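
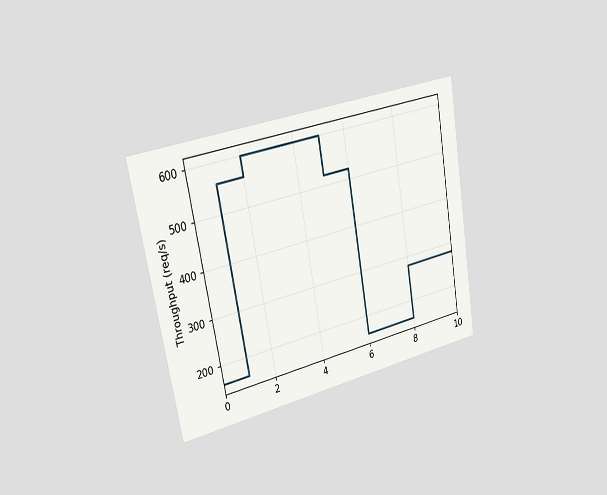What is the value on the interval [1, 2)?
The chart is tilted about 10° counter-clockwise and viewed slightly from the left. On [1, 2) the step sits at 560req/s.

560req/s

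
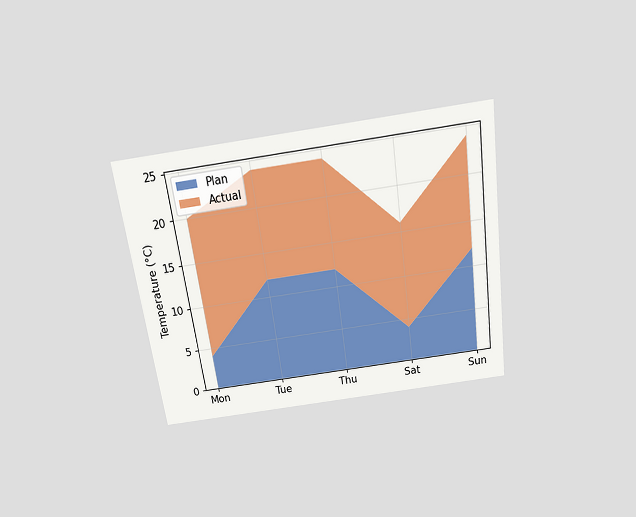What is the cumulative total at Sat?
16°C

The chart is tilted about 8° counter-clockwise and viewed slightly from above. The stacked total at Sat reaches 16°C.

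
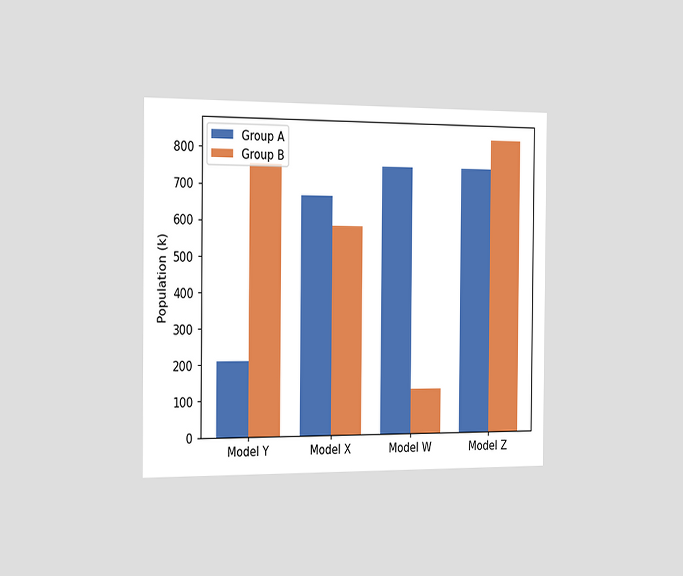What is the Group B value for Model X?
588k

The chart is viewed slightly from the left. The Group B bar at Model X reaches 588k on the y-axis.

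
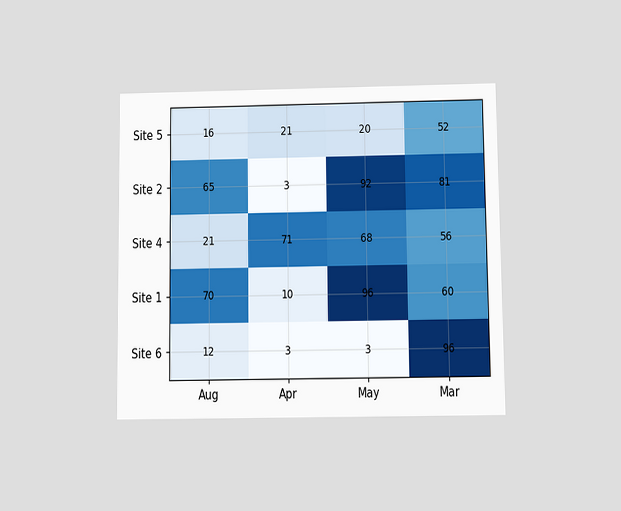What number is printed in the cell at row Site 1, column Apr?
10

The chart is viewed slightly from below. The (Site 1, Apr) cell reads 10.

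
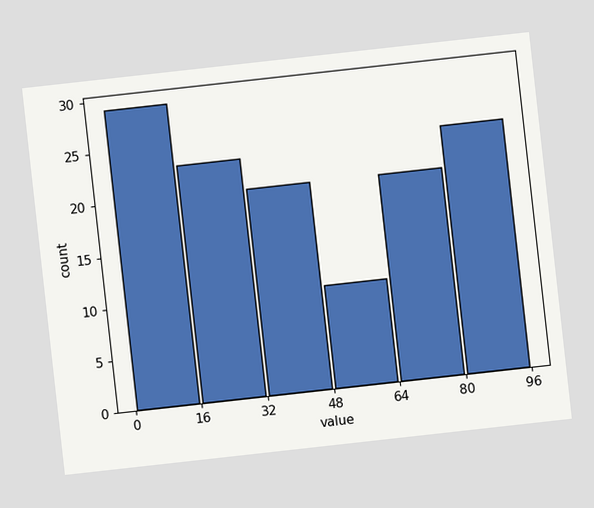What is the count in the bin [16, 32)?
23

The chart is tilted about 6° counter-clockwise. The [16, 32) bin has height 23.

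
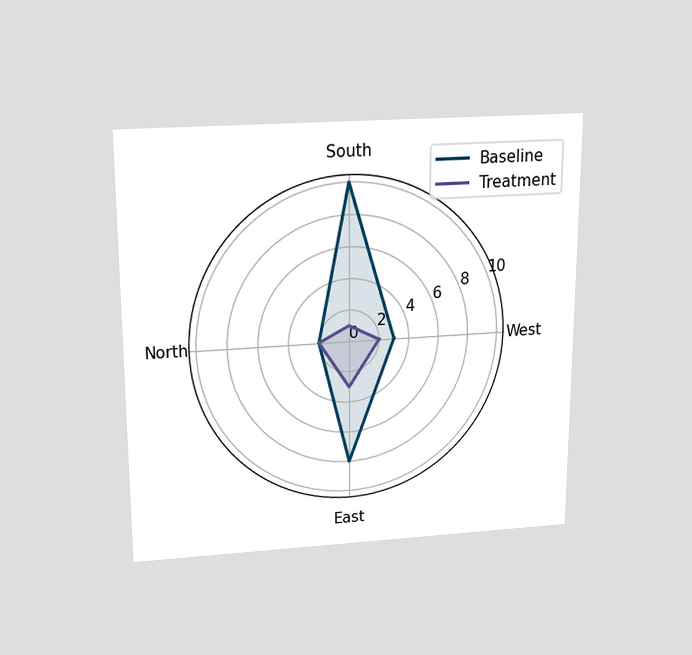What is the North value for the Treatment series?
2

The chart is viewed slightly from above. On the North axis, Treatment reaches 2.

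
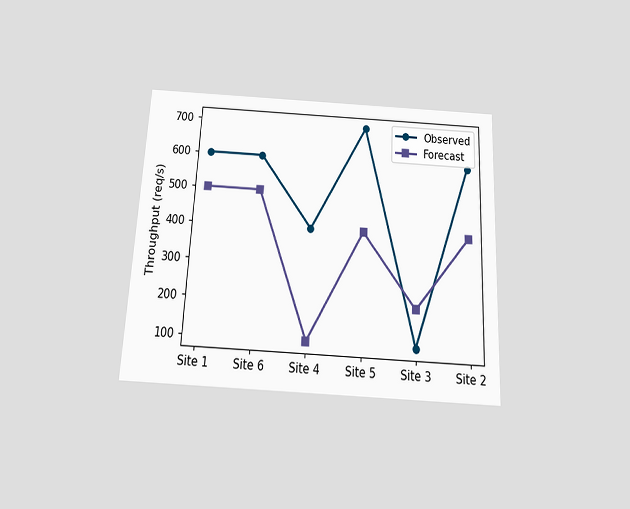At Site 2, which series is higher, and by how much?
The chart is tilted about 3° clockwise and viewed slightly from below. At Site 2, Observed sits above the other line by 200req/s.

Observed, by 200req/s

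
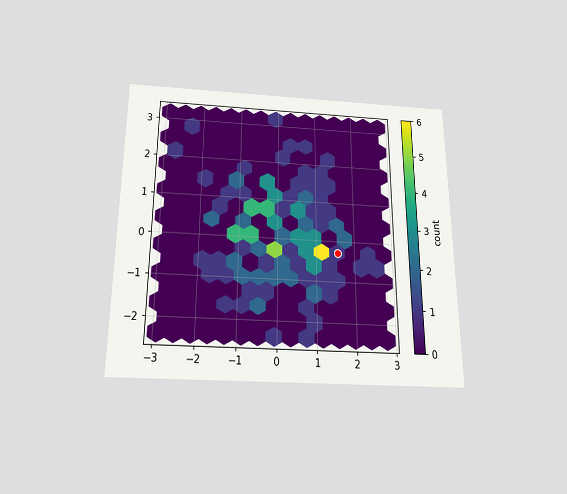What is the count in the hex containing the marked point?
1

The chart is viewed slightly from below. The marked hex reads 1 on the colorbar.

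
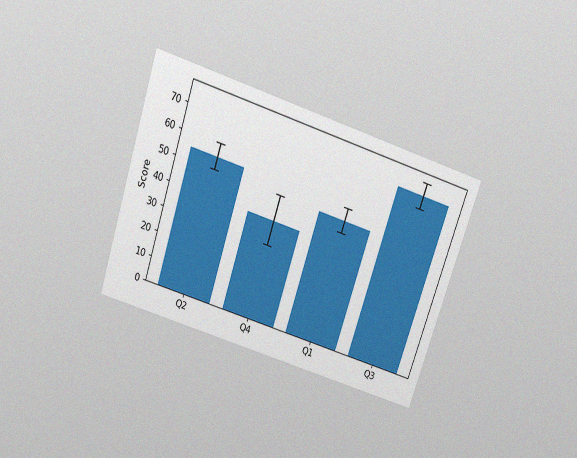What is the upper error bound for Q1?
The chart is tilted about 18° clockwise and viewed slightly from above, with some photo noise. The Q1 bar's upper whisker reaches 55.

55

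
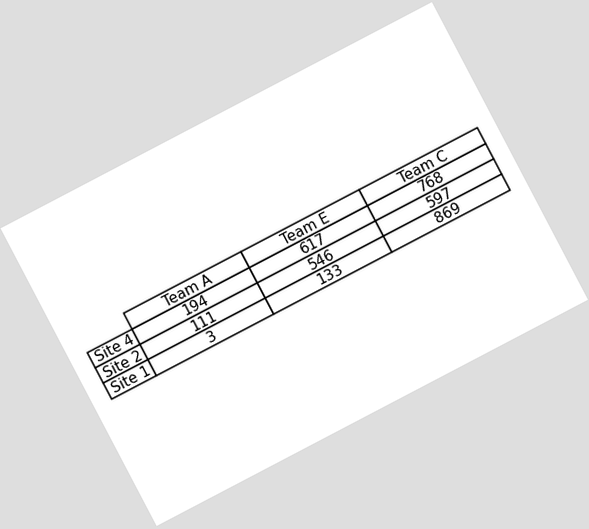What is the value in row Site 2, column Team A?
111

The chart is tilted about 28° counter-clockwise. The (Site 2, Team A) cell reads 111.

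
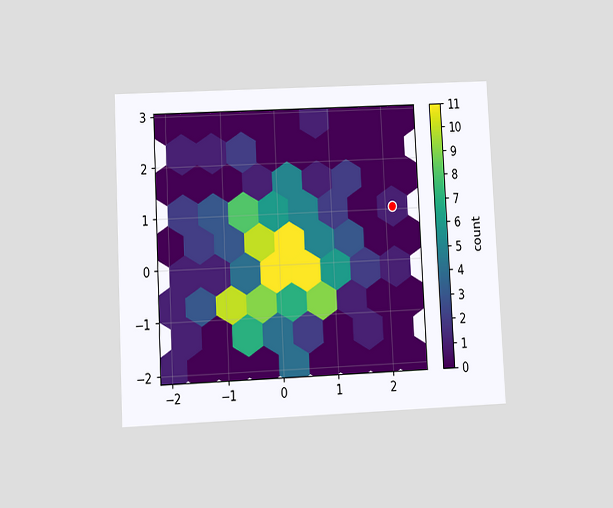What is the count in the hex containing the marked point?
1

The chart is tilted about 3° counter-clockwise and viewed at a slight angle. The marked hex reads 1 on the colorbar.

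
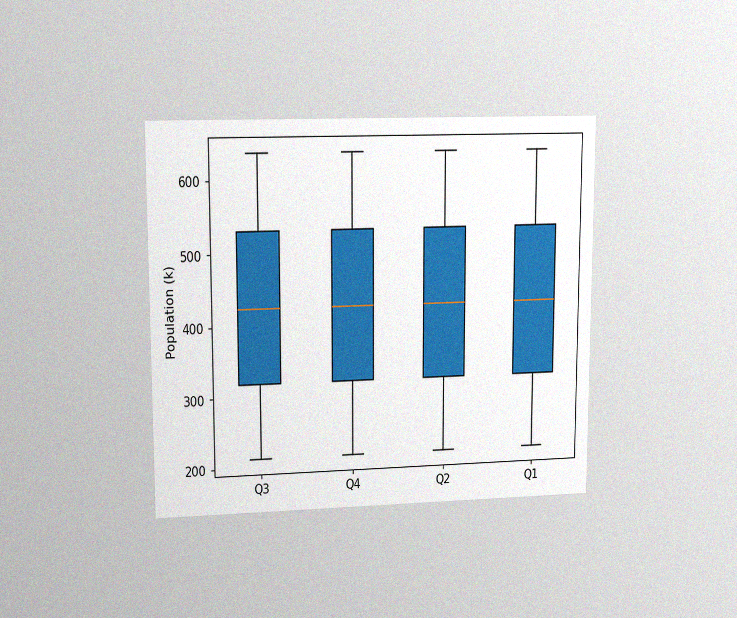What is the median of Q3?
424k

The chart is viewed at a slight angle, with some photo noise. The median line in the Q3 box sits at 424k.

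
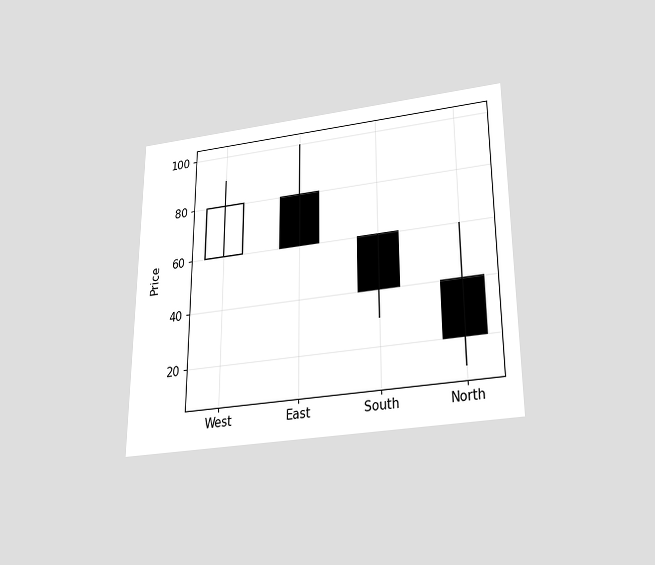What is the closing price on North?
20

The chart is viewed slightly from below. The North candle closes at 20.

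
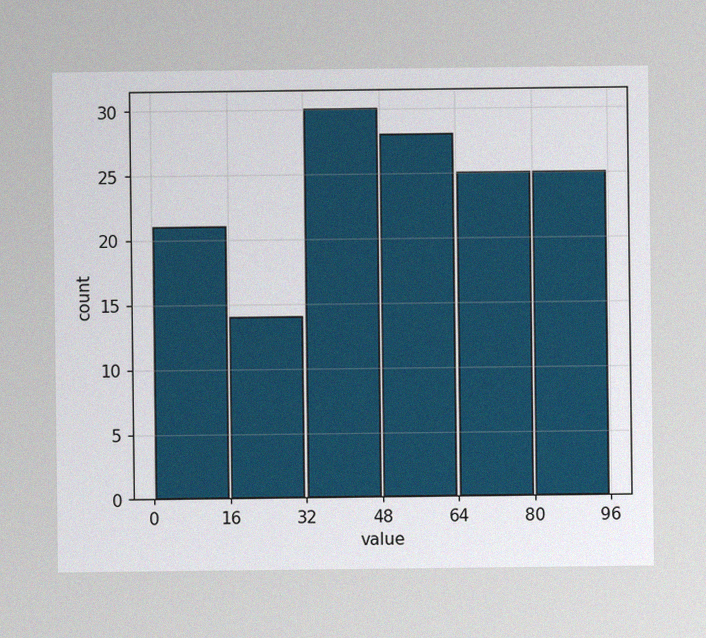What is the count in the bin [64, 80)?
The image has some photo noise and uneven lighting. The [64, 80) bin has height 25.

25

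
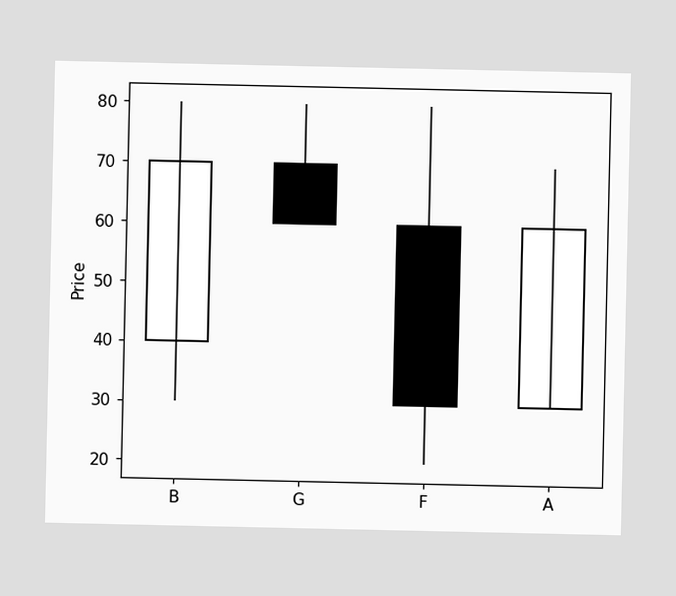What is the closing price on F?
30

The F candle closes at 30.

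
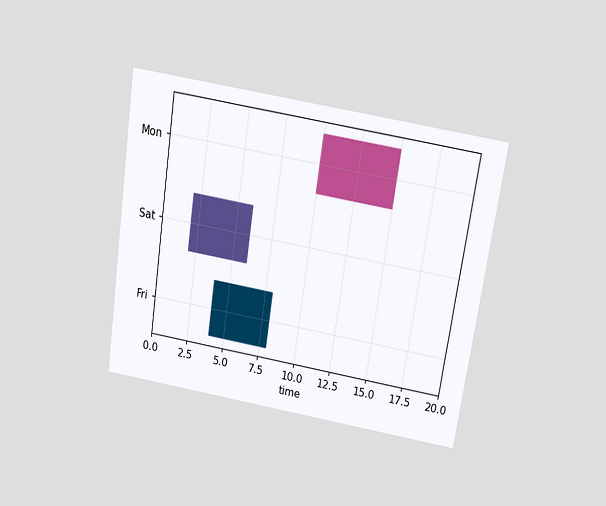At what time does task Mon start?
10

The chart is tilted about 9° clockwise and viewed slightly from above. The Mon bar begins at t=10.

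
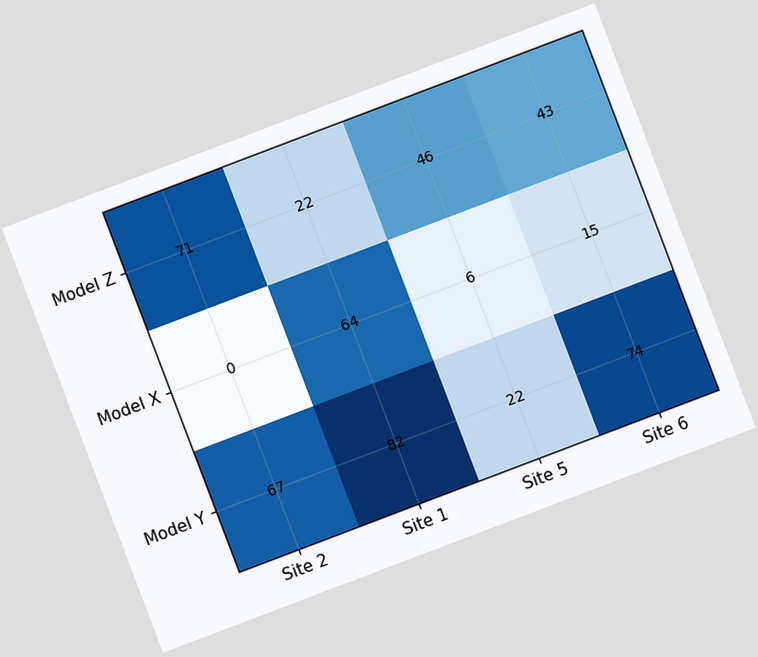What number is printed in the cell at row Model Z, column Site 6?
43

The chart is tilted about 21° counter-clockwise. The (Model Z, Site 6) cell reads 43.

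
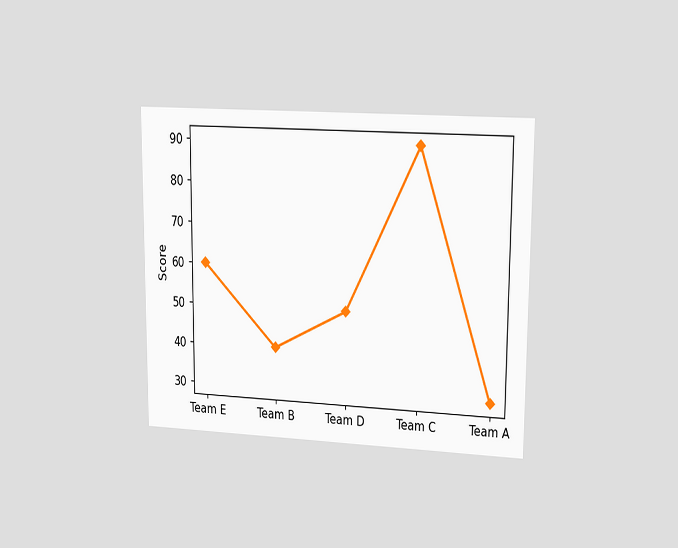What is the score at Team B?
The chart is viewed at a slight angle. At Team B, the line is at 40.

40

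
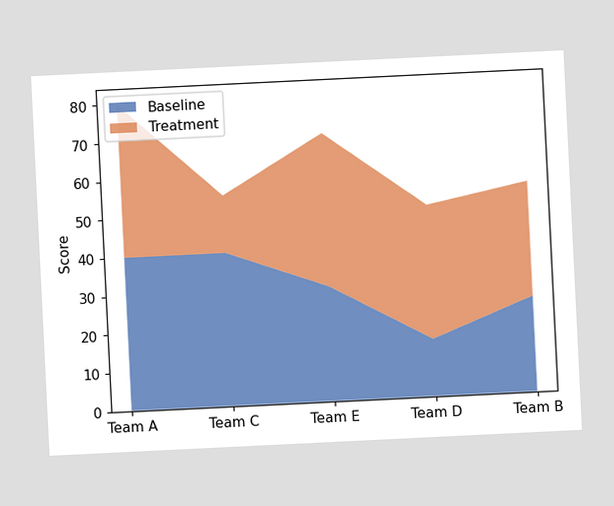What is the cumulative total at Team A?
The chart is tilted about 3° counter-clockwise. The stacked total at Team A reaches 80.

80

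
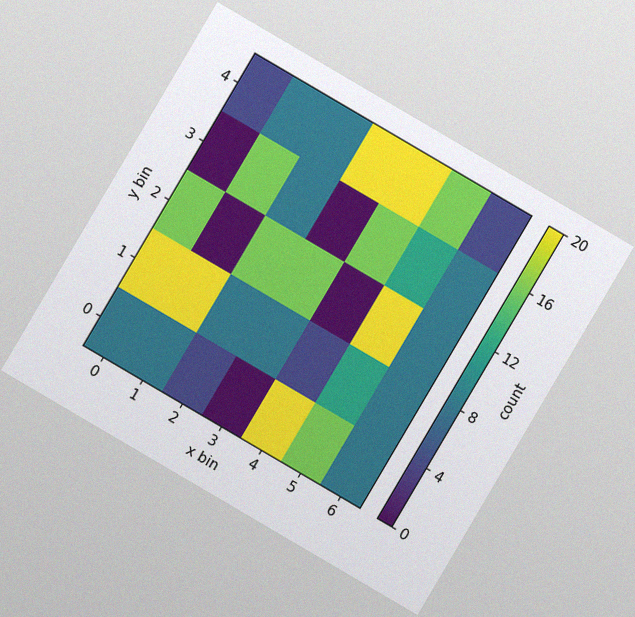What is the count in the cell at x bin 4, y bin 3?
The chart is tilted about 30° clockwise, with some photo noise. Matching the cell (4, 3) against the colorbar gives 16.

16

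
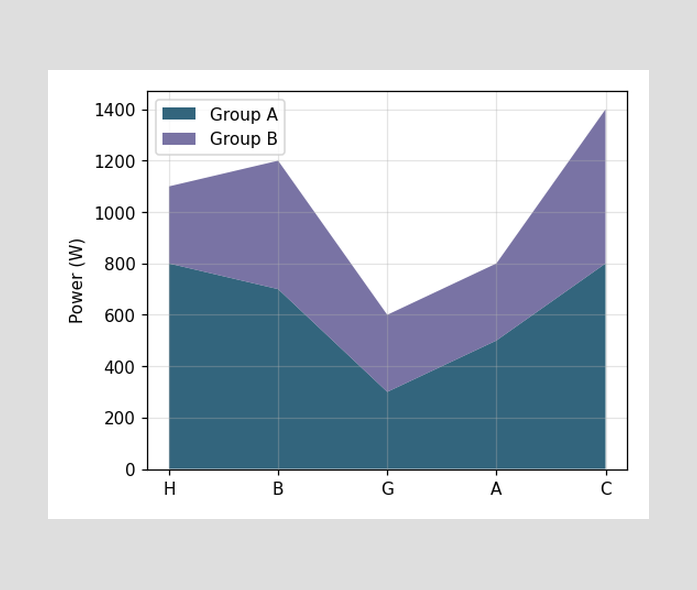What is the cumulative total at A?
800W

The stacked total at A reaches 800W.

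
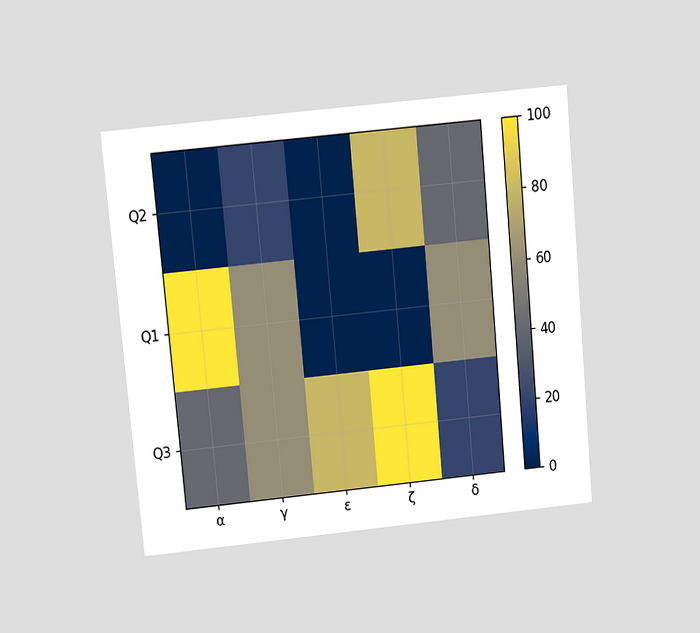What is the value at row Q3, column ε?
80

The chart is tilted about 5° counter-clockwise and viewed slightly from above. Matching cell (Q3, ε) against the colorbar gives 80.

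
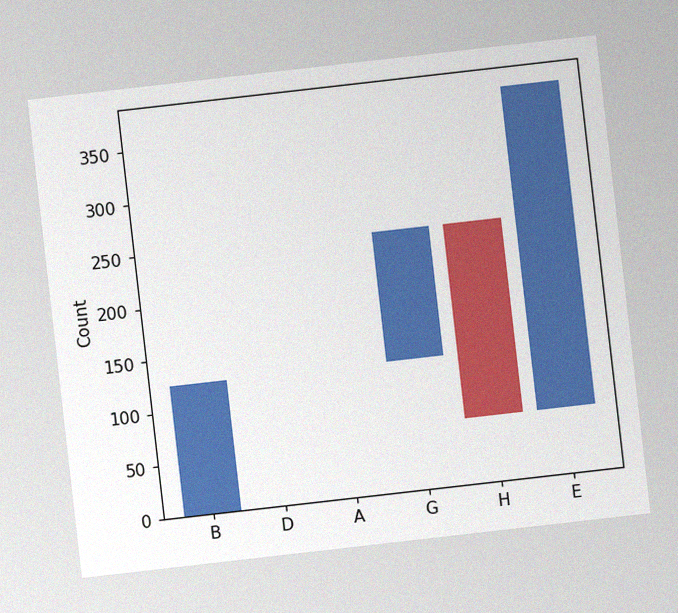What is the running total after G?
248

The chart is tilted about 7° counter-clockwise, with some photo noise. After G the running total reaches 248.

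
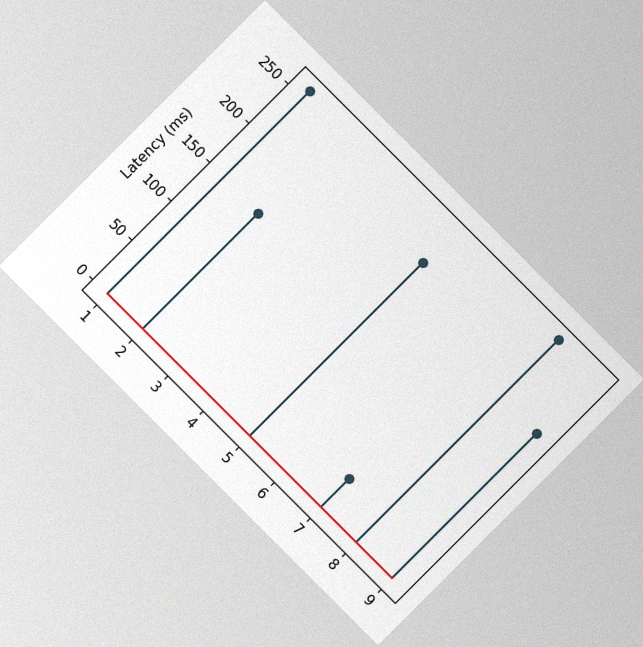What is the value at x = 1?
The chart is tilted about 45° clockwise, with some photo noise. The stem at x=1 reaches 259ms.

259ms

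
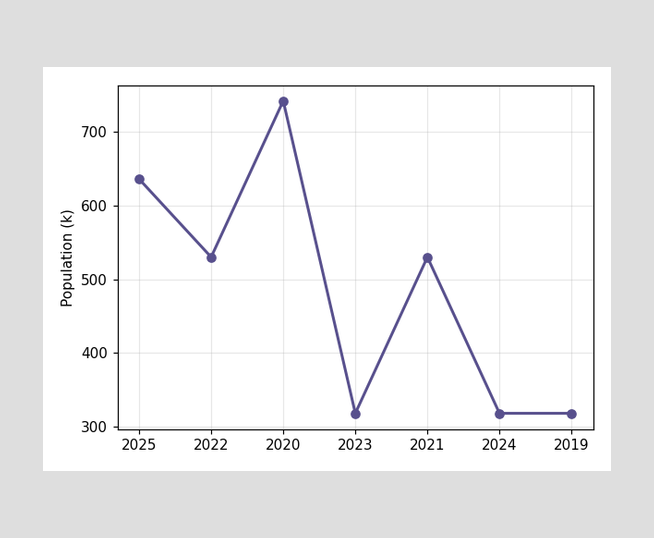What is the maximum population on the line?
The highest point is at 2020, and reading across to the y-axis gives 742k.

742k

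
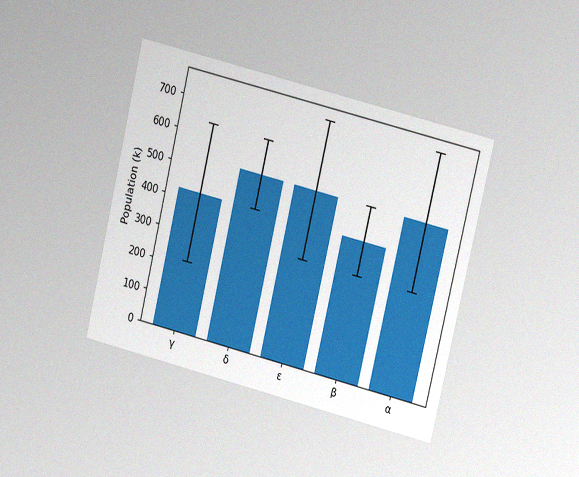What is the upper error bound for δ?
The chart is tilted about 14° clockwise and viewed at a slight angle, with some photo noise. The δ bar's upper whisker reaches 636k.

636k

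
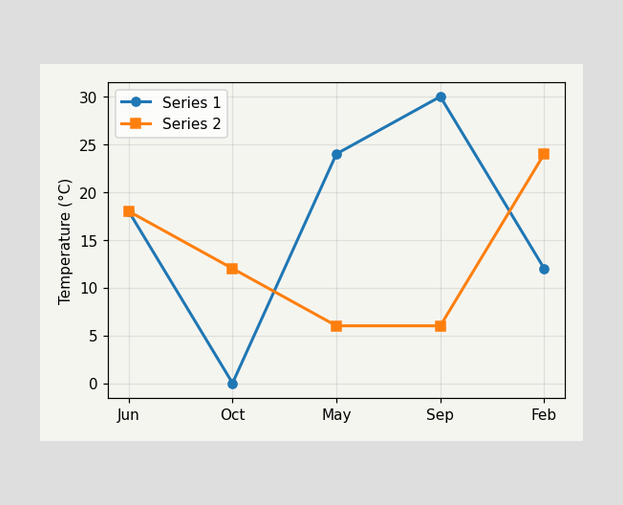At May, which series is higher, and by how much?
Series 1, by 18°C

At May, Series 1 sits above the other line by 18°C.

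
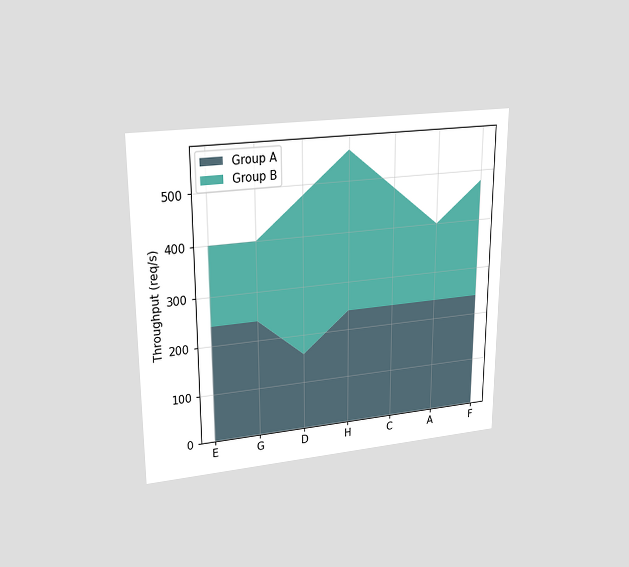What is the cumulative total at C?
480req/s

The chart is viewed at a slight angle. The stacked total at C reaches 480req/s.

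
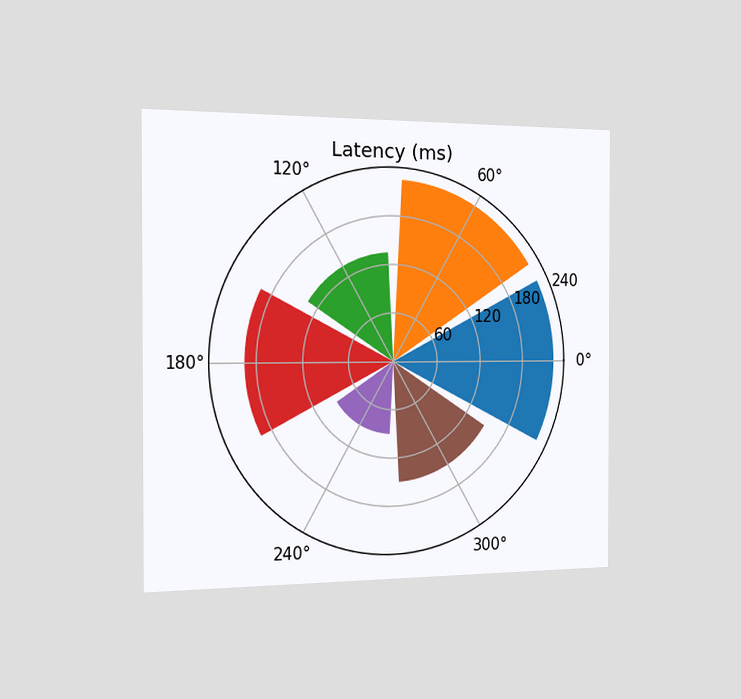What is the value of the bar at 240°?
90ms

The chart is viewed slightly from the left. The bar at 240° reaches 90ms on the radial axis.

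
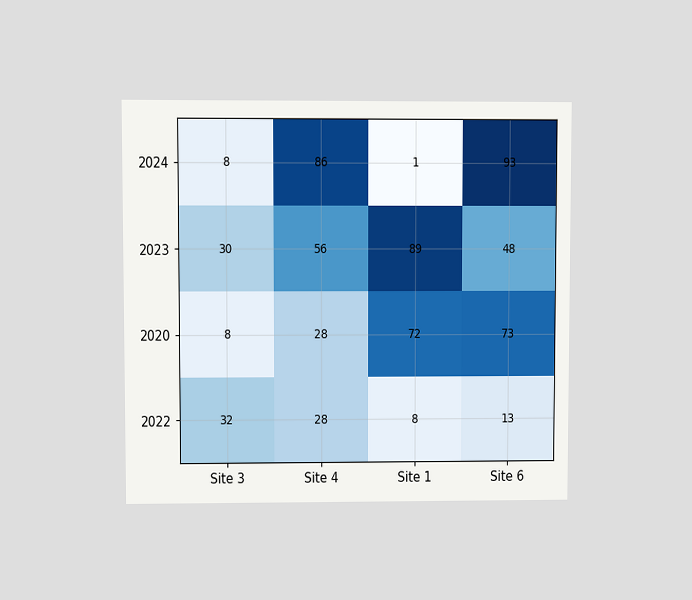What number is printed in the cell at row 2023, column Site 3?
The chart is viewed at a slight angle. The (2023, Site 3) cell reads 30.

30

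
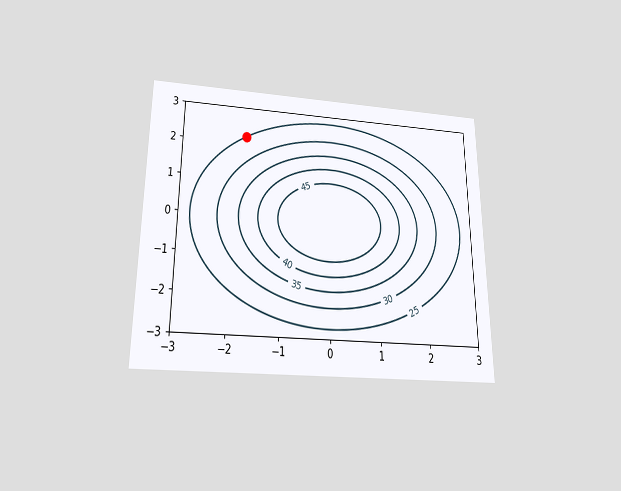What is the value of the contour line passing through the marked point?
The chart is viewed slightly from below. The marked point sits on the contour labelled 25.

25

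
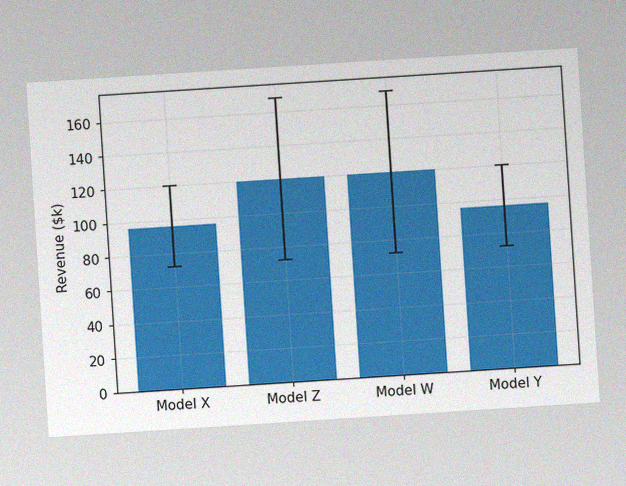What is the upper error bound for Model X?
$120k

The chart is tilted about 4° counter-clockwise, with some photo noise. The Model X bar's upper whisker reaches $120k.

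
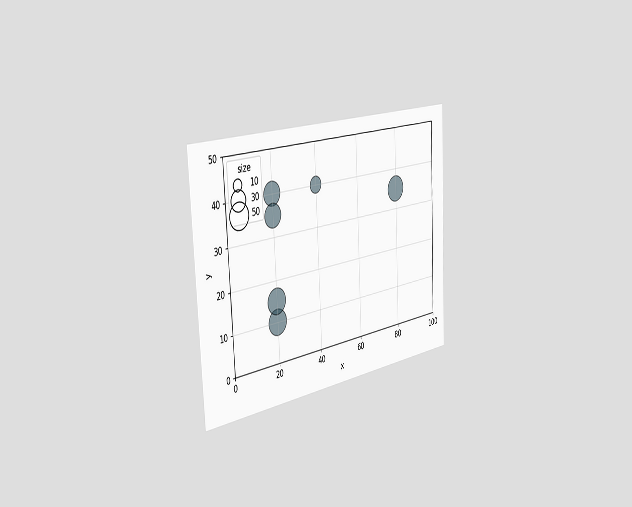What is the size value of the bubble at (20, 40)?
40

The chart is tilted about 3° counter-clockwise and viewed slightly from the left. Matching the bubble at (20, 40) against the size legend gives 40.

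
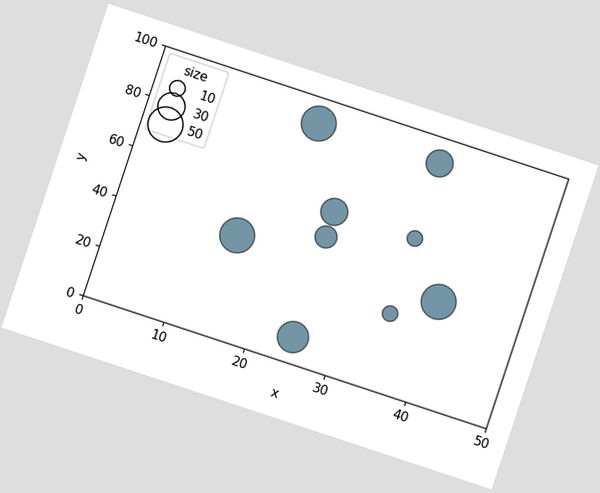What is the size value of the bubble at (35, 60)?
10

The chart is tilted about 18° clockwise. Matching the bubble at (35, 60) against the size legend gives 10.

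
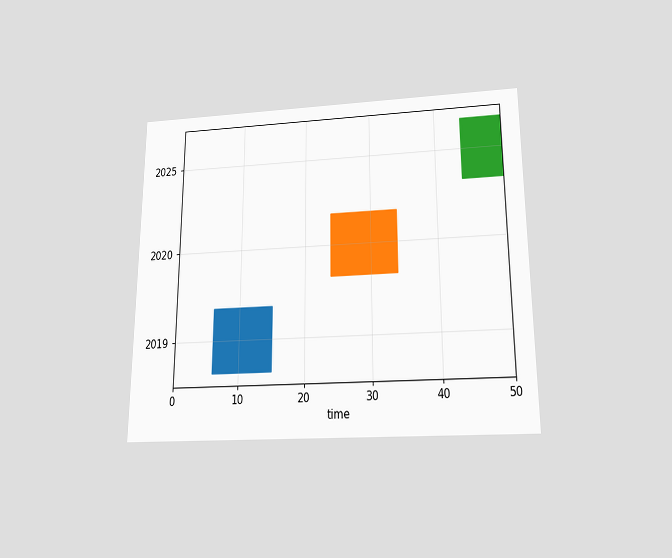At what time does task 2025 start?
44

The chart is viewed slightly from below. The 2025 bar begins at t=44.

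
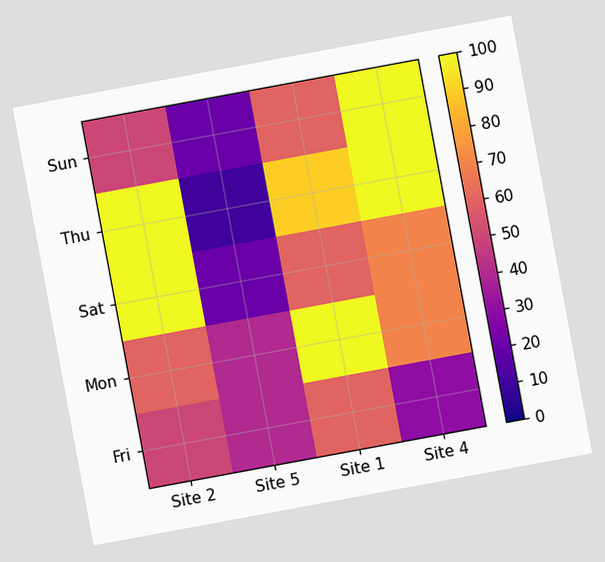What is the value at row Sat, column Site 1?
The chart is tilted about 10° counter-clockwise. Matching cell (Sat, Site 1) against the colorbar gives 60.

60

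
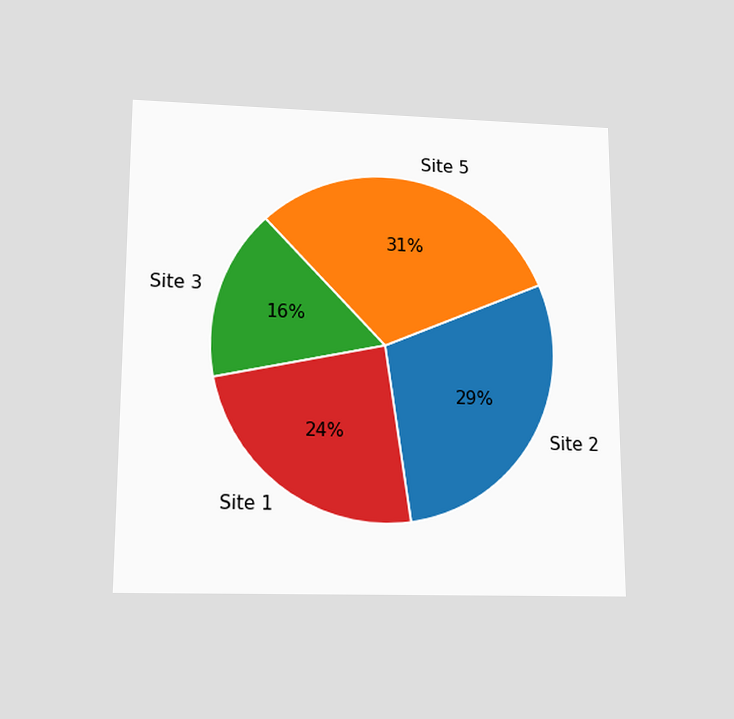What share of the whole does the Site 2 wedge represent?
The chart is viewed slightly from below. The Site 2 slice takes up 29% of the pie.

29%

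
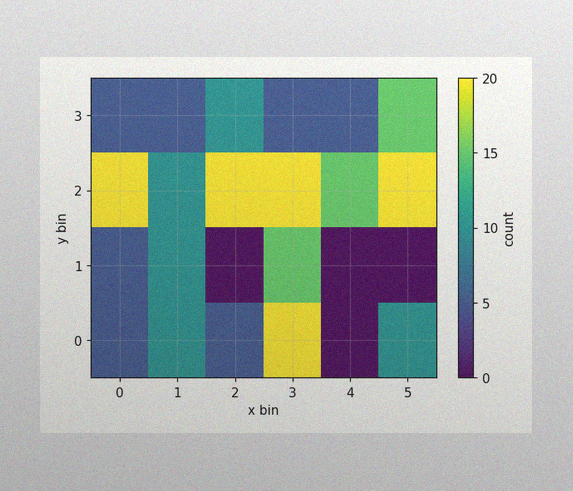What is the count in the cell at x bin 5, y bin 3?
15

The image has some photo noise and uneven lighting. Matching the cell (5, 3) against the colorbar gives 15.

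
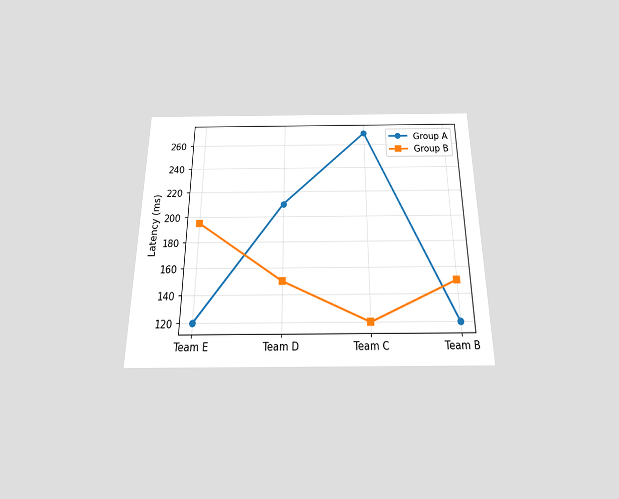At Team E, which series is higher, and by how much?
The chart is viewed slightly from below. At Team E, Group B sits above the other line by 75ms.

Group B, by 75ms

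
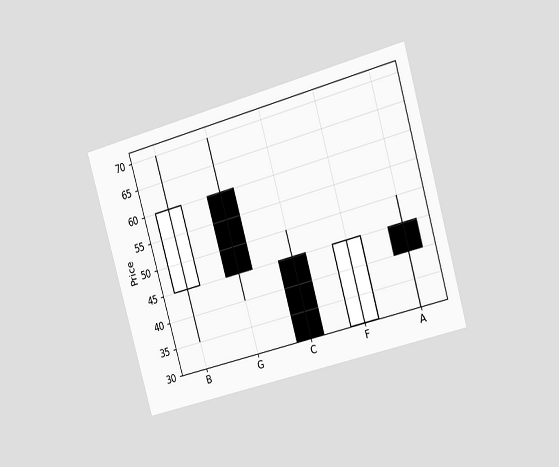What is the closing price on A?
40

The chart is tilted about 16° counter-clockwise and viewed slightly from the right. The A candle closes at 40.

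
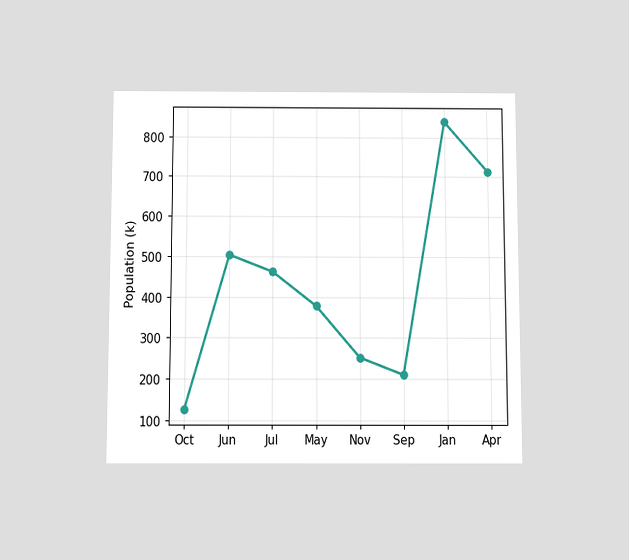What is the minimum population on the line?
126k

The chart is viewed slightly from below. The lowest point is at Oct, and reading across to the y-axis gives 126k.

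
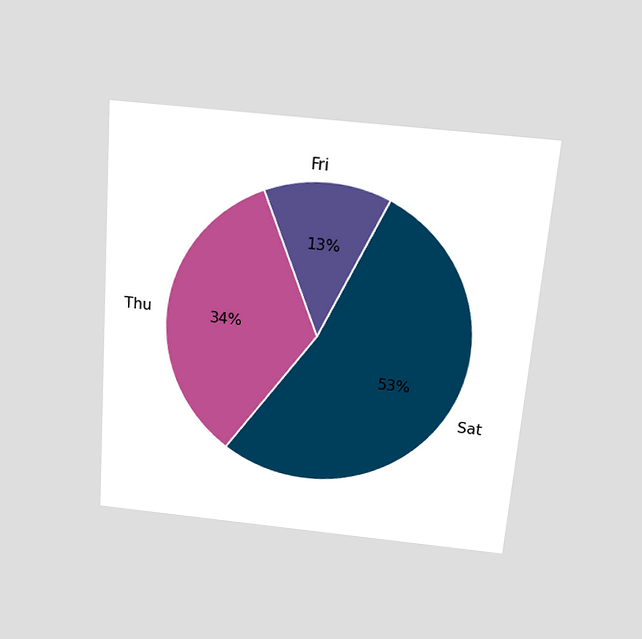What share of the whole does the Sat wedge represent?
The chart is tilted about 5° clockwise and viewed slightly from above. The Sat slice takes up 53% of the pie.

53%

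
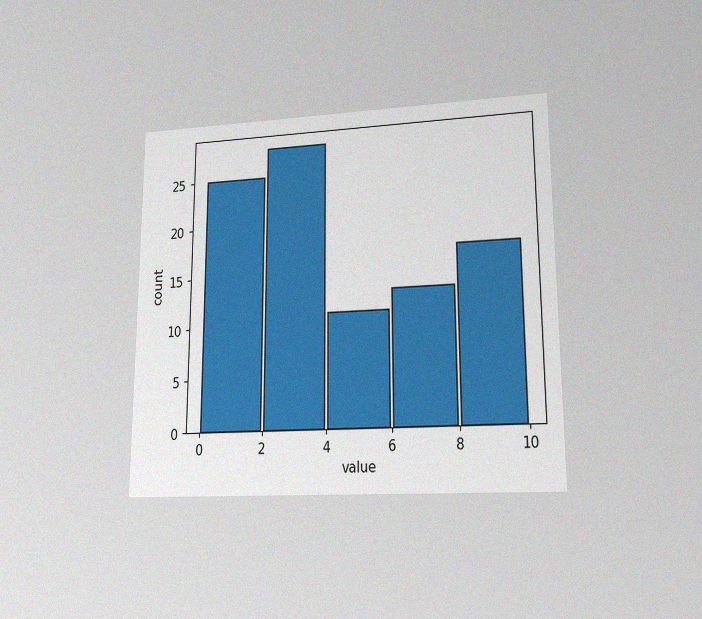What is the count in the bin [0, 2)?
25

The chart is viewed at a slight angle, with some photo noise. The [0, 2) bin has height 25.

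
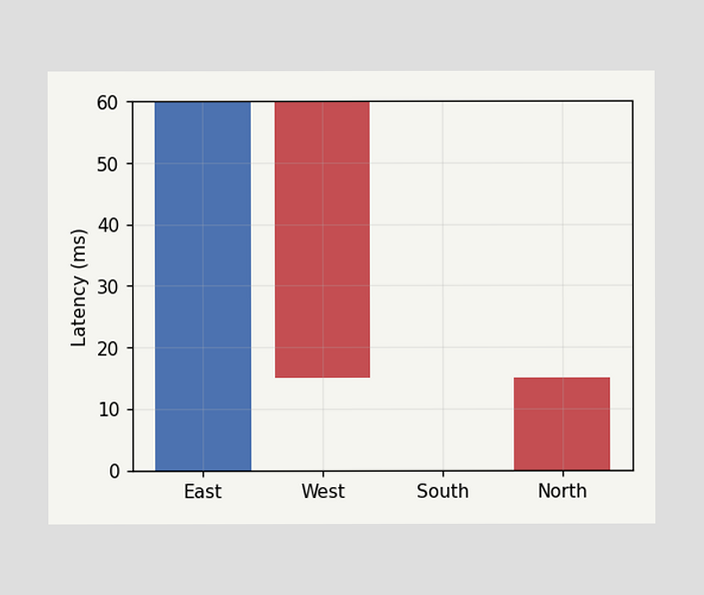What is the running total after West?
After West the running total reaches 15ms.

15ms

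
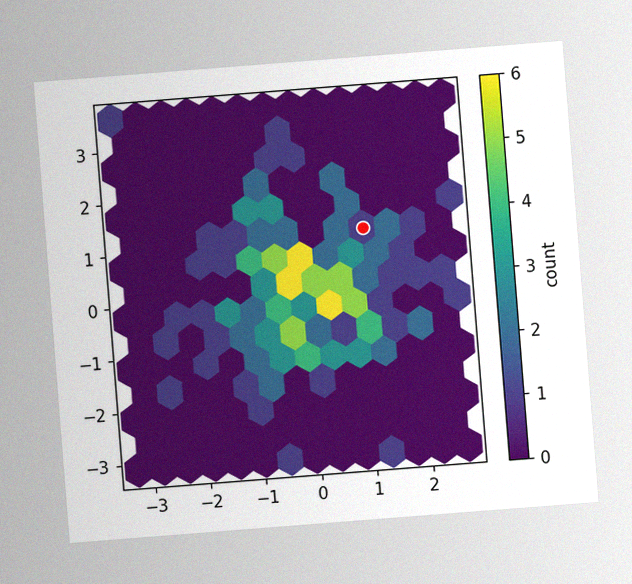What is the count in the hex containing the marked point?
The chart is tilted about 4° counter-clockwise, with some photo noise. The marked hex reads 1 on the colorbar.

1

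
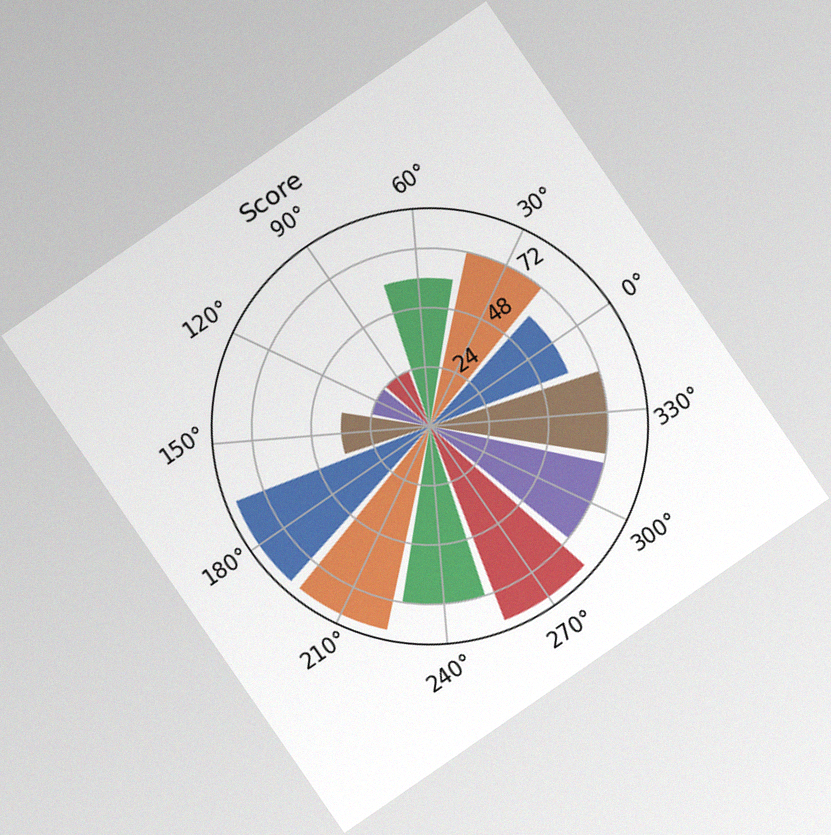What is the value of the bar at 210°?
The chart is tilted about 35° counter-clockwise, with some photo noise. The bar at 210° reaches 84 on the radial axis.

84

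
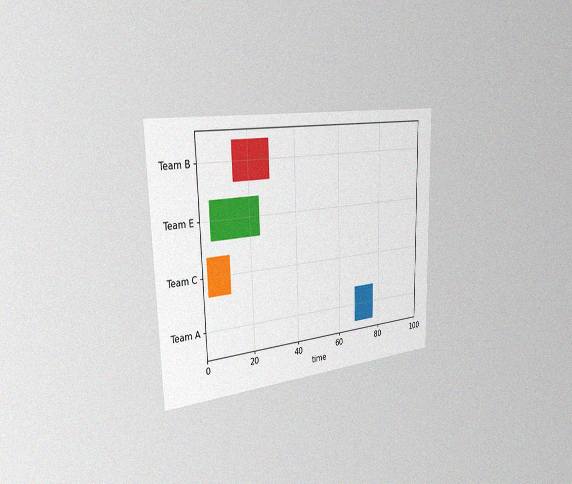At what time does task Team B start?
The chart is viewed slightly from the left, with some photo noise. The Team B bar begins at t=14.

14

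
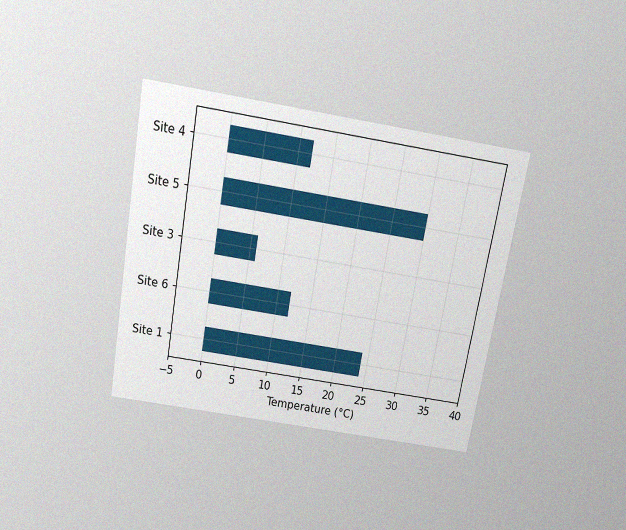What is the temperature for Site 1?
24°C

The chart is tilted about 10° clockwise and viewed slightly from above, with some photo noise. Reading along the chart's x-axis, the Site 1 bar reaches 24°C.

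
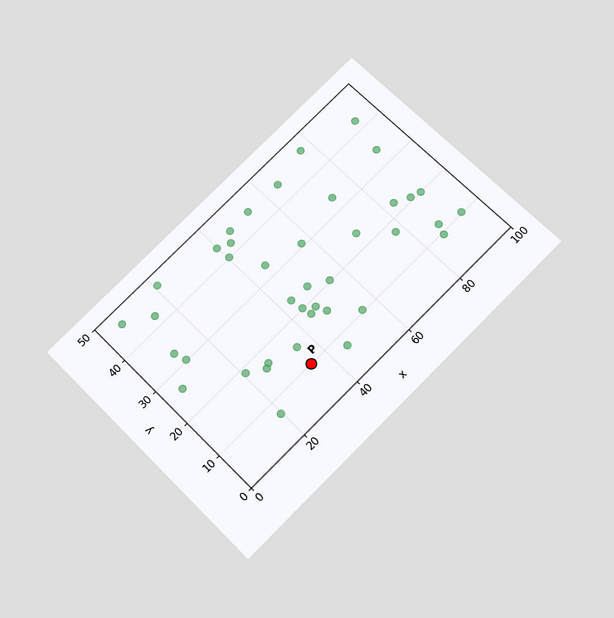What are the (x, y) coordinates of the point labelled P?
(35, 10)

The chart is tilted about 45° counter-clockwise and viewed slightly from below. Following the gridlines from P to each axis, P sits at (35, 10).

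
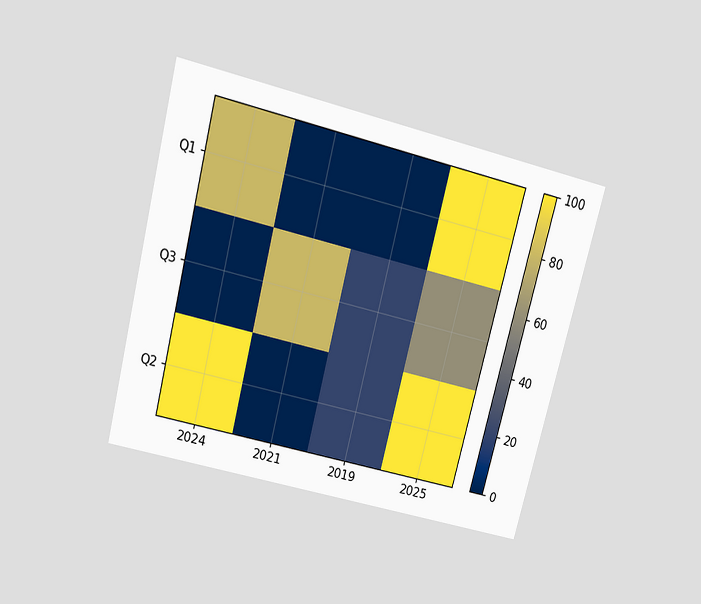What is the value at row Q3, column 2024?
The chart is tilted about 14° clockwise and viewed slightly from above. Matching cell (Q3, 2024) against the colorbar gives 0.

0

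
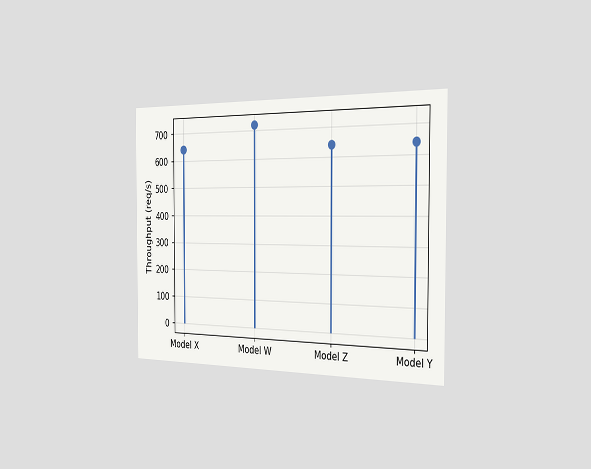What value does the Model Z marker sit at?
640req/s

The chart is viewed slightly from the right. The Model Z marker sits at 640req/s.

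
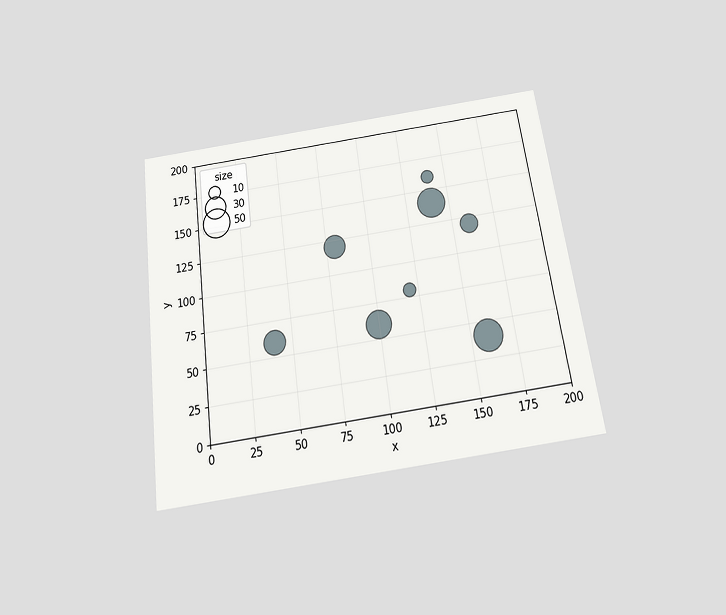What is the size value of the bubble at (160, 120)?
The chart is tilted about 8° counter-clockwise and viewed slightly from below. Matching the bubble at (160, 120) against the size legend gives 20.

20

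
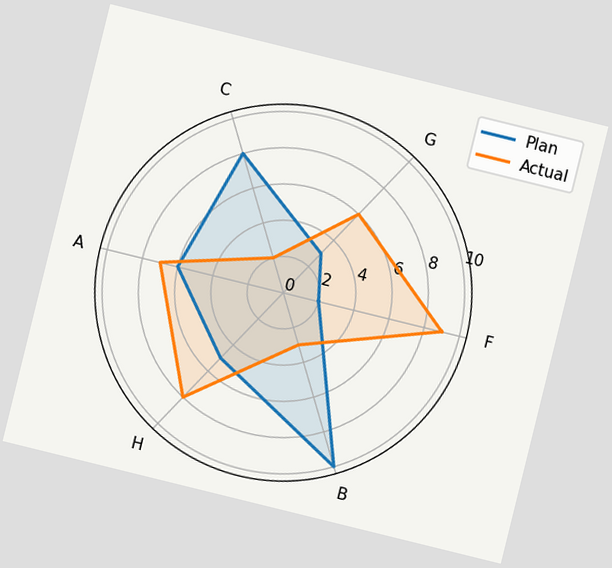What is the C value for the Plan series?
8

The chart is tilted about 14° clockwise. On the C axis, Plan reaches 8.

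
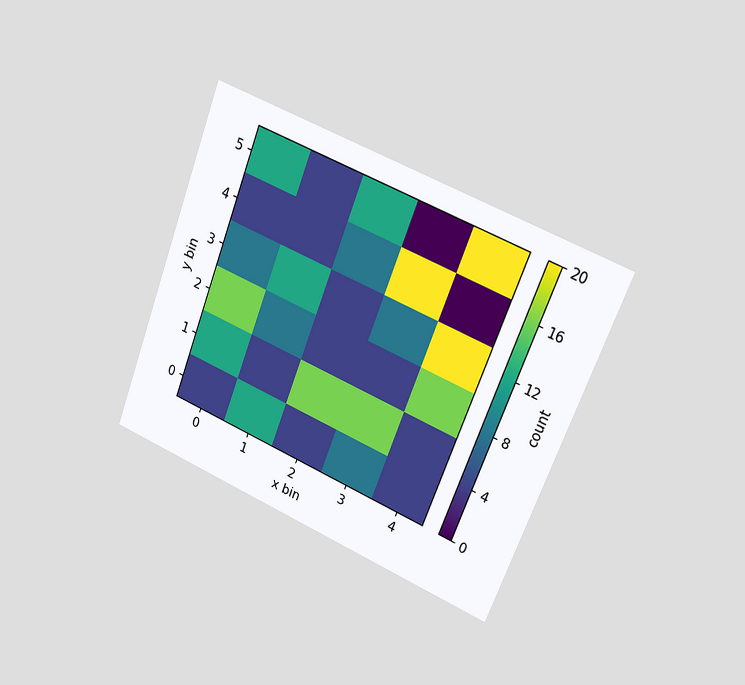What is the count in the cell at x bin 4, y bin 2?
The chart is tilted about 21° clockwise and viewed slightly from the right. Matching the cell (4, 2) against the colorbar gives 16.

16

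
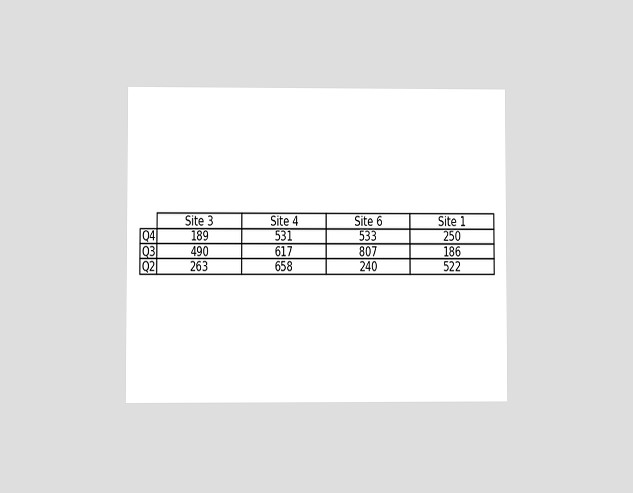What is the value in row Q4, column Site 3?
189

The chart is viewed at a slight angle. The (Q4, Site 3) cell reads 189.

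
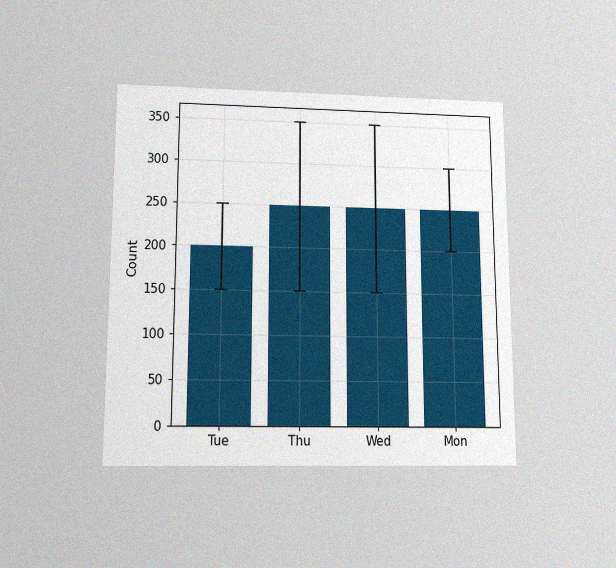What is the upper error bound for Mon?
The chart is viewed slightly from below, with some photo noise. The Mon bar's upper whisker reaches 300.

300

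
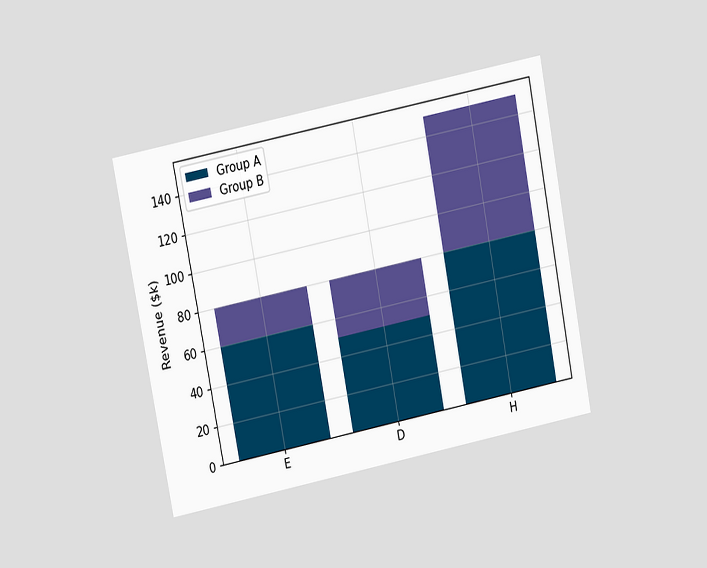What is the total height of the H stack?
The chart is tilted about 11° counter-clockwise and viewed at a slight angle. The H stack's top reaches $150k on the y-axis.

$150k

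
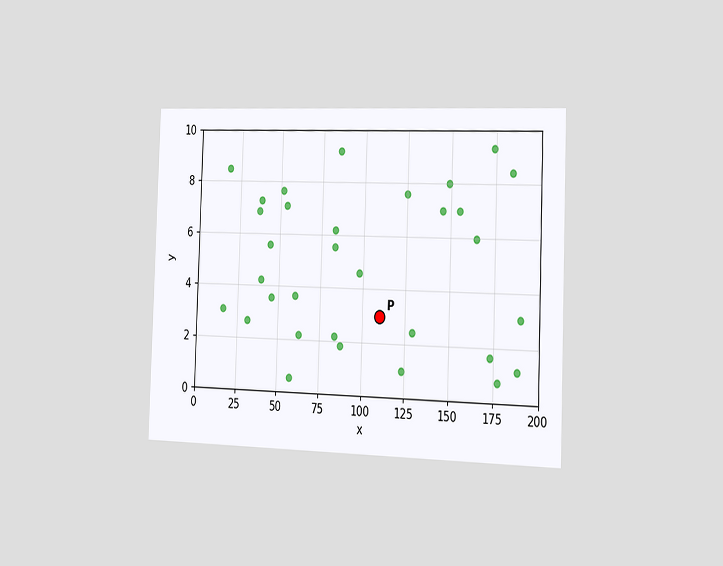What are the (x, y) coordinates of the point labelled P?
The chart is viewed slightly from the right. Following the gridlines from P to each axis, P sits at (110, 3).

(110, 3)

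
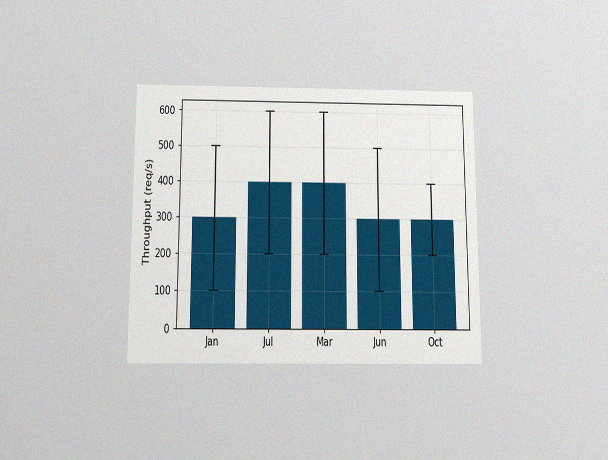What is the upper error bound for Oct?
400req/s

The chart is viewed slightly from below, with some photo noise. The Oct bar's upper whisker reaches 400req/s.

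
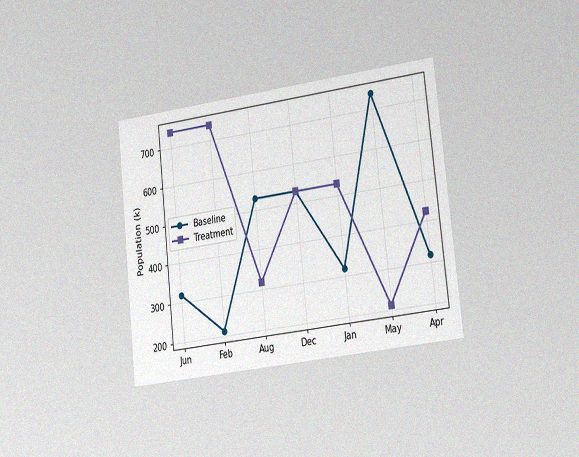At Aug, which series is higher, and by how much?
The chart is tilted about 6° counter-clockwise and viewed slightly from the right, with some photo noise. At Aug, Baseline sits above the other line by 212k.

Baseline, by 212k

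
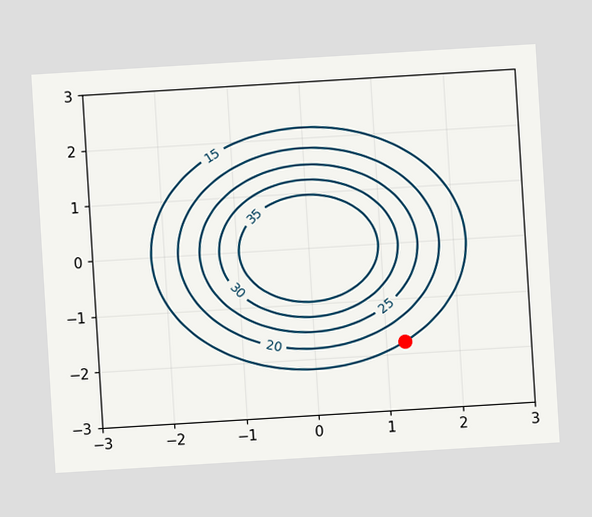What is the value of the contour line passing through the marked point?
15

The chart is tilted about 3° counter-clockwise. The marked point sits on the contour labelled 15.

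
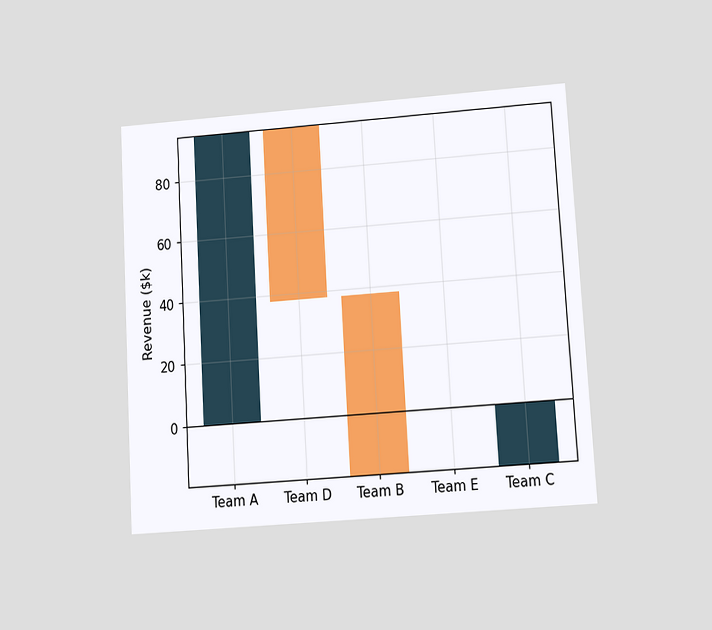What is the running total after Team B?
The chart is tilted about 3° counter-clockwise and viewed at a slight angle. After Team B the running total reaches $-19k.

$-19k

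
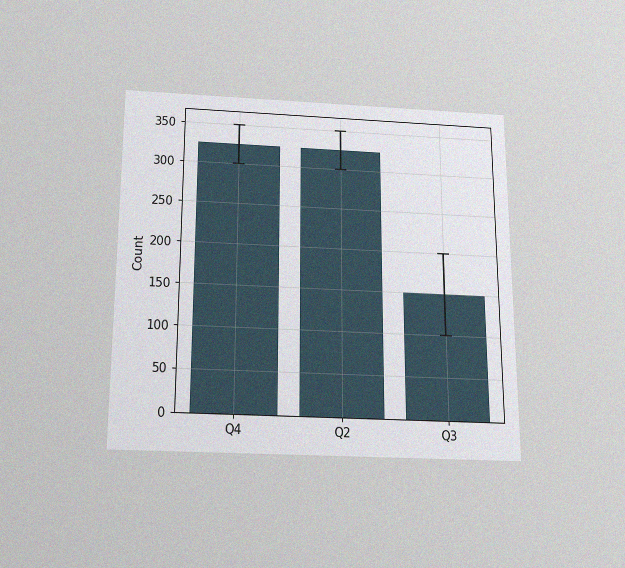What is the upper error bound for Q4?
The chart is viewed slightly from below, with some photo noise. The Q4 bar's upper whisker reaches 350.

350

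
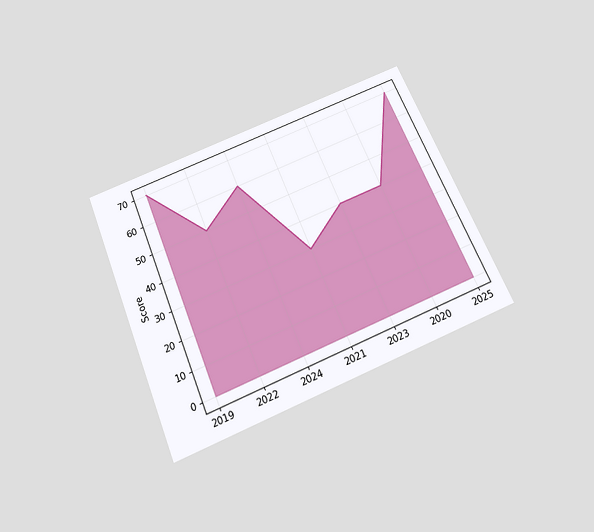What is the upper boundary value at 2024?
60

The chart is tilted about 23° counter-clockwise and viewed slightly from below. At 2024 the upper boundary is at 60.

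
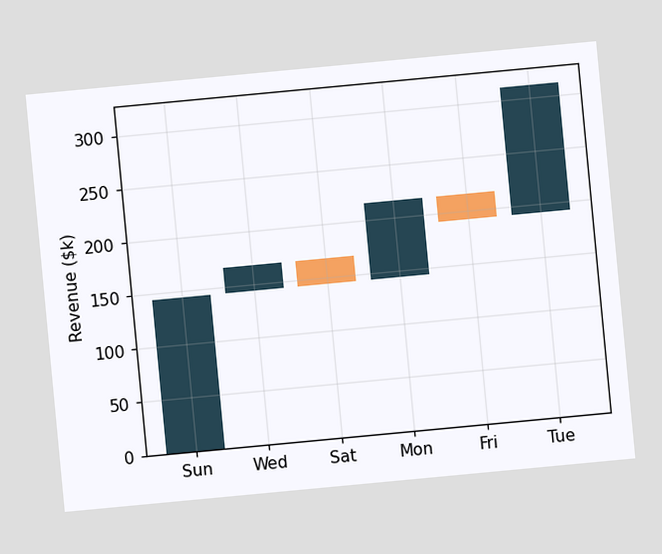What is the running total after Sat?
$144k

The chart is tilted about 5° counter-clockwise. After Sat the running total reaches $144k.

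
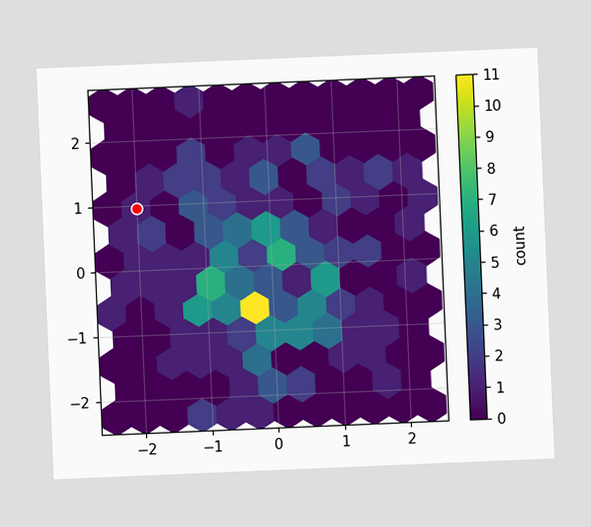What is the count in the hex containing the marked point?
The chart is tilted about 2° counter-clockwise. The marked hex reads 1 on the colorbar.

1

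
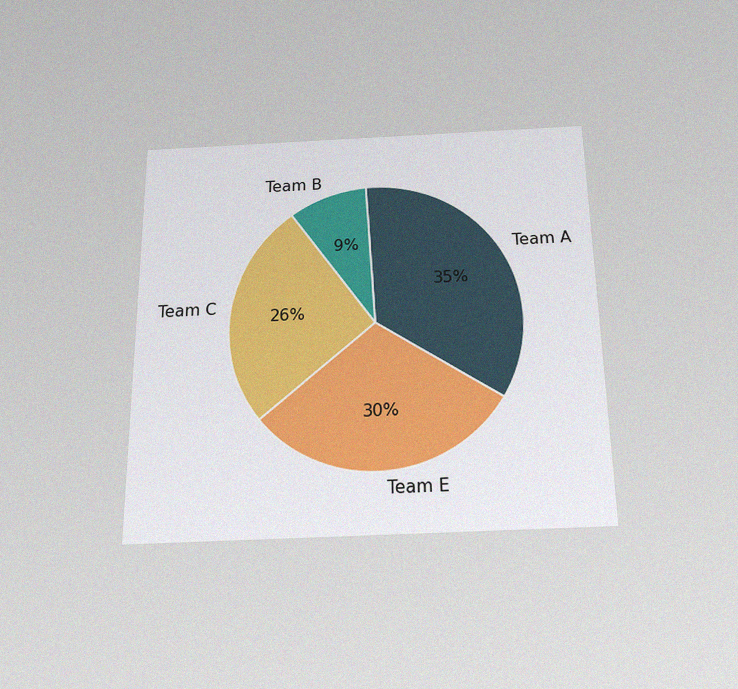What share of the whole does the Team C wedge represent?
The chart is viewed slightly from below, with some photo noise. The Team C slice takes up 26% of the pie.

26%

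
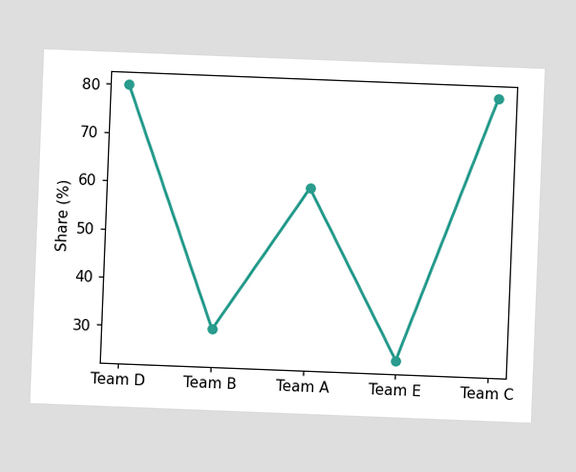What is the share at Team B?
30%

The chart is tilted about 2° clockwise. At Team B, the line is at 30%.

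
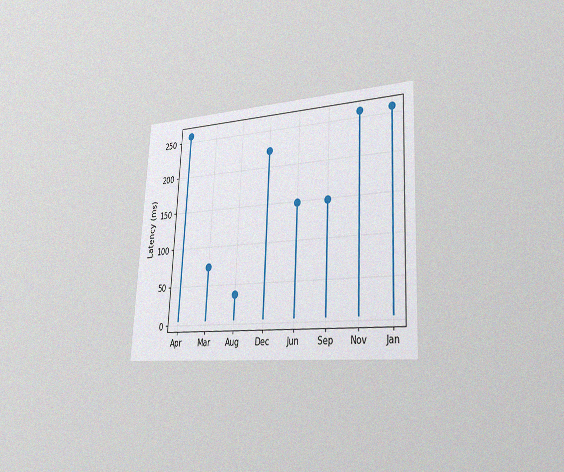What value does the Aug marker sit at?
The chart is tilted about 3° clockwise and viewed slightly from the right, with some photo noise. The Aug marker sits at 37ms.

37ms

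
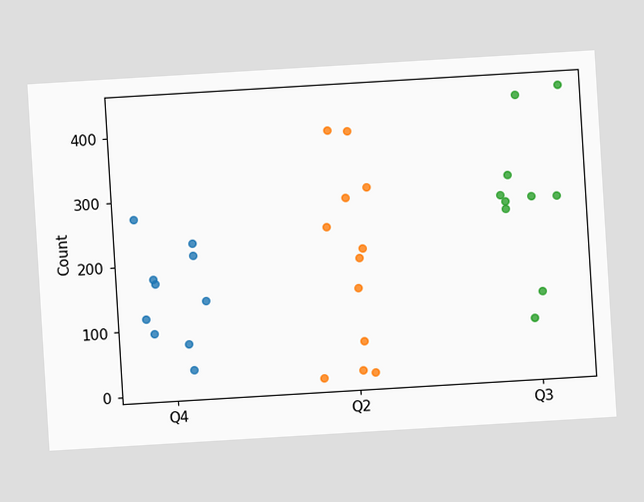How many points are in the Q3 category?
10

The chart is tilted about 3° counter-clockwise. Counting the markers in the Q3 column gives 10.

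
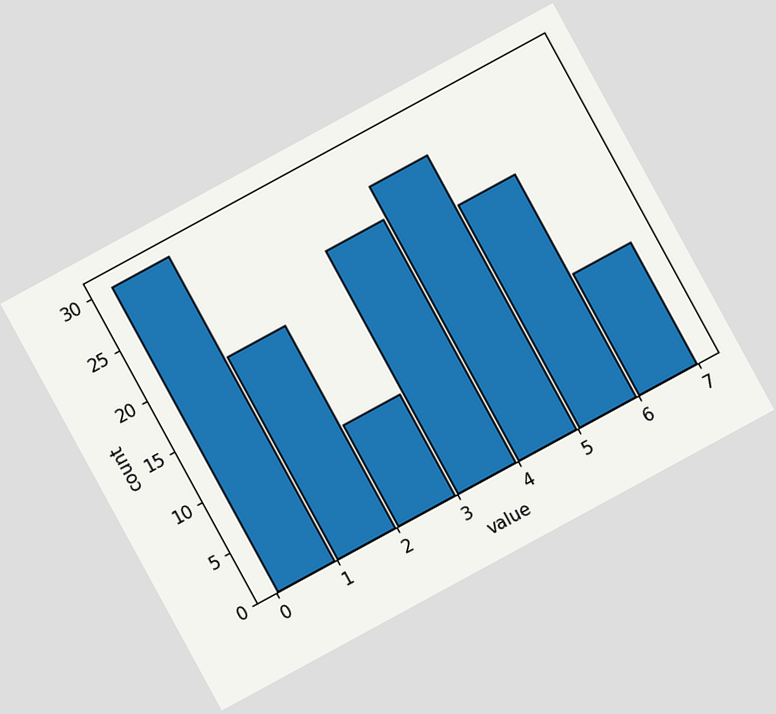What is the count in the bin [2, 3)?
10

The chart is tilted about 29° counter-clockwise. The [2, 3) bin has height 10.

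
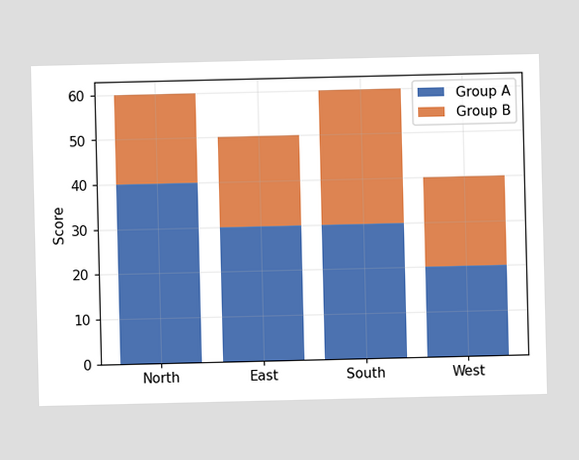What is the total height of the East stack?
50

The East stack's top reaches 50 on the y-axis.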